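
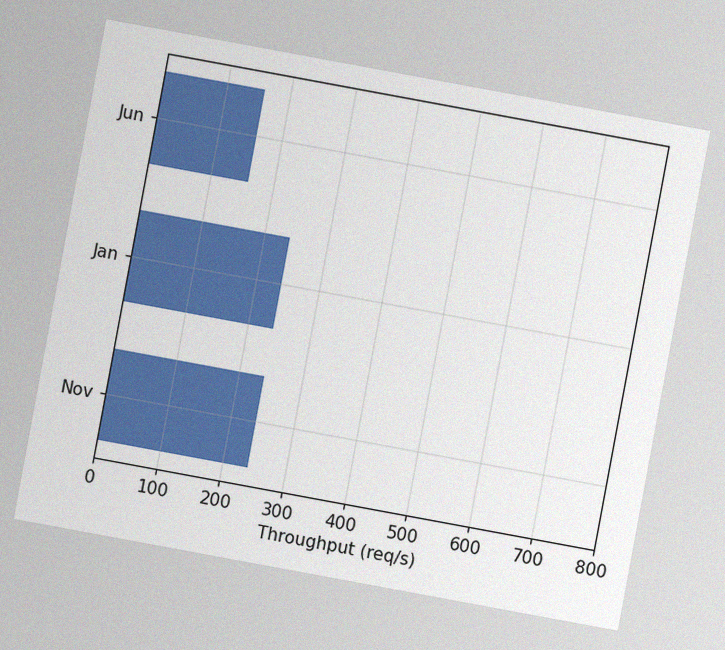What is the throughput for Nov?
240req/s

The chart is tilted about 10° clockwise, with some photo noise. Reading along the chart's x-axis, the Nov bar reaches 240req/s.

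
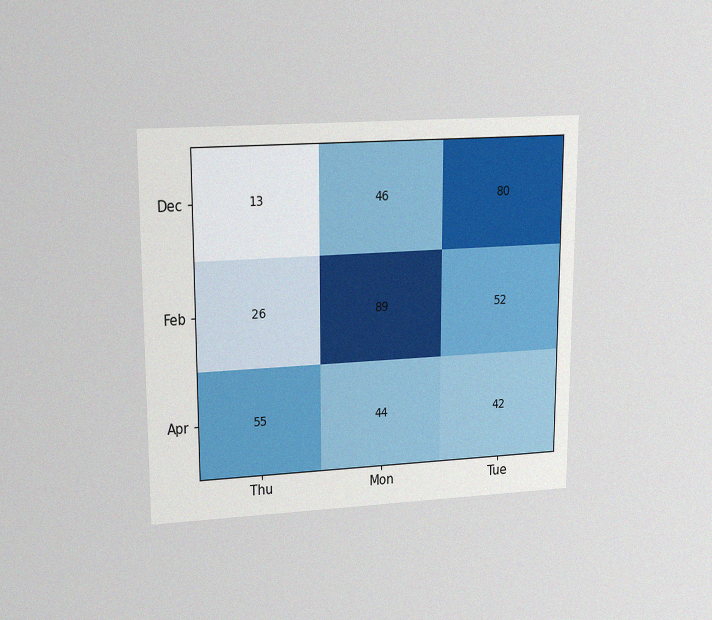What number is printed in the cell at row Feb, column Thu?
26

The chart is viewed at a slight angle, with some photo noise. The (Feb, Thu) cell reads 26.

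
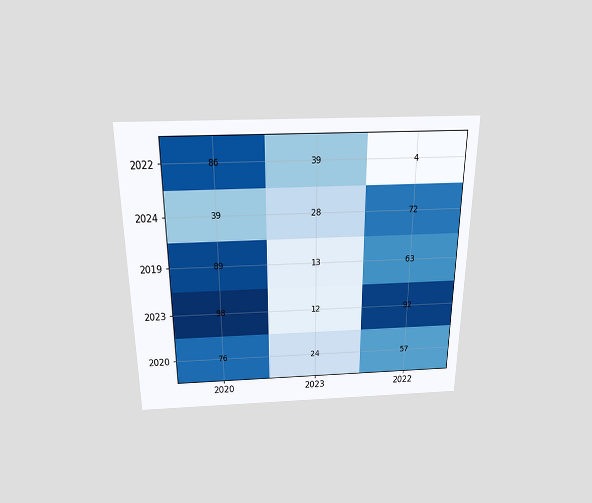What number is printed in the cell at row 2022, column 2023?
39

The chart is viewed slightly from above. The (2022, 2023) cell reads 39.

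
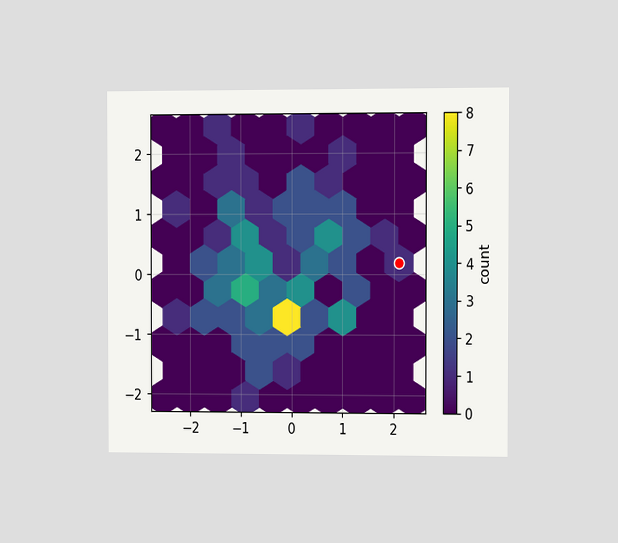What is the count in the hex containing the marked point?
The chart is viewed at a slight angle. The marked hex reads 1 on the colorbar.

1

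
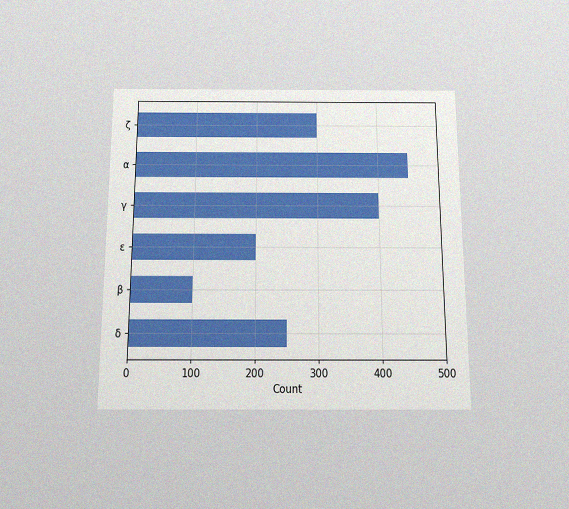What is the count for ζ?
The chart is viewed slightly from below, with some photo noise. Reading along the chart's x-axis, the ζ bar reaches 300.

300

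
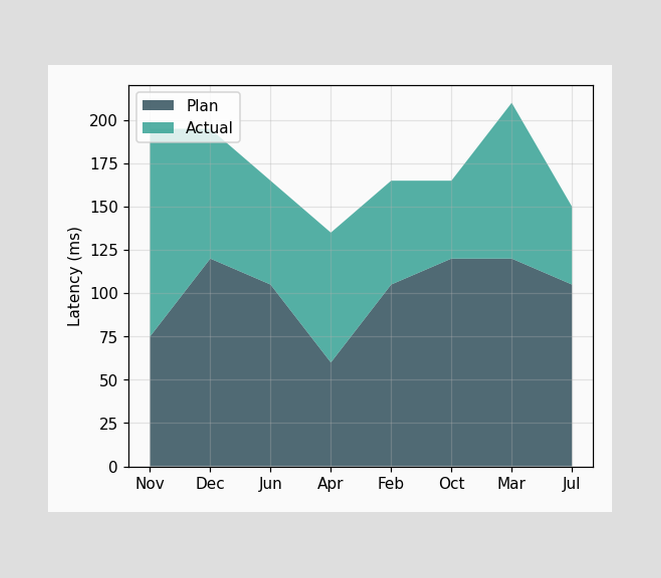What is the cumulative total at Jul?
150ms

The stacked total at Jul reaches 150ms.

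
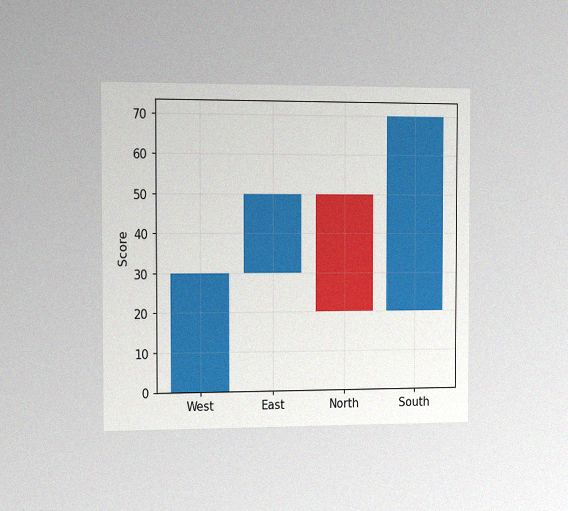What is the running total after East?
The chart is viewed slightly from the left, with some photo noise. After East the running total reaches 50.

50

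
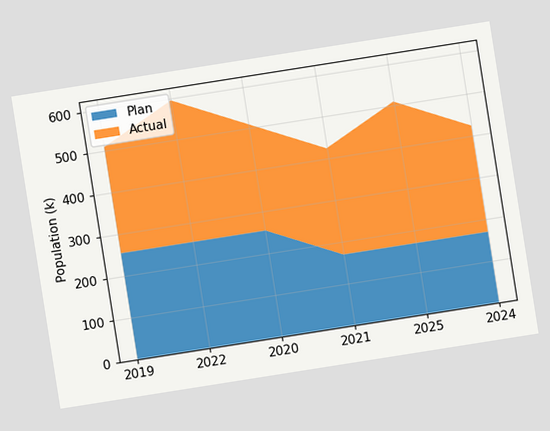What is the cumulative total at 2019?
The chart is tilted about 9° counter-clockwise. The stacked total at 2019 reaches 510k.

510k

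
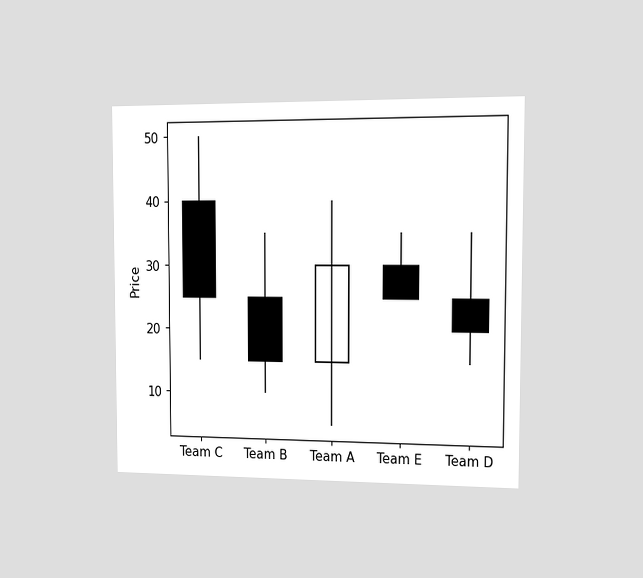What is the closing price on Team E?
The chart is viewed slightly from the right. The Team E candle closes at 25.

25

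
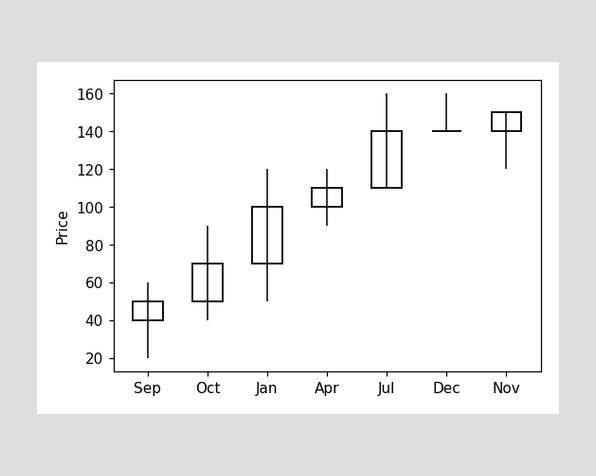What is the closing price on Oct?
70

The Oct candle closes at 70.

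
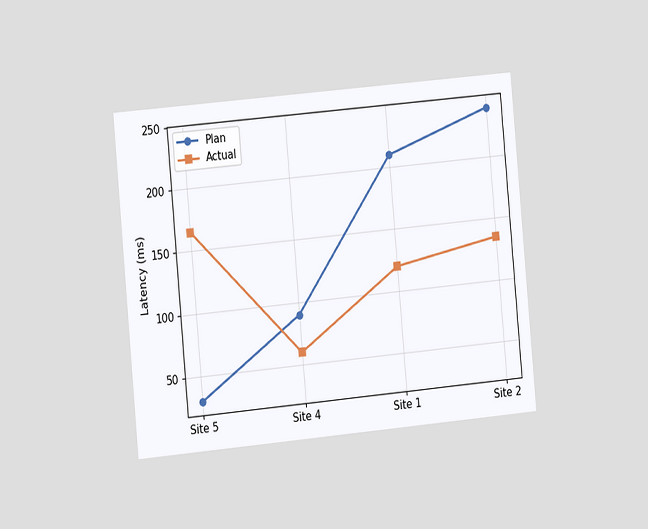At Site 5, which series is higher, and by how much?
The chart is tilted about 5° counter-clockwise and viewed slightly from the left. At Site 5, Actual sits above the other line by 135ms.

Actual, by 135ms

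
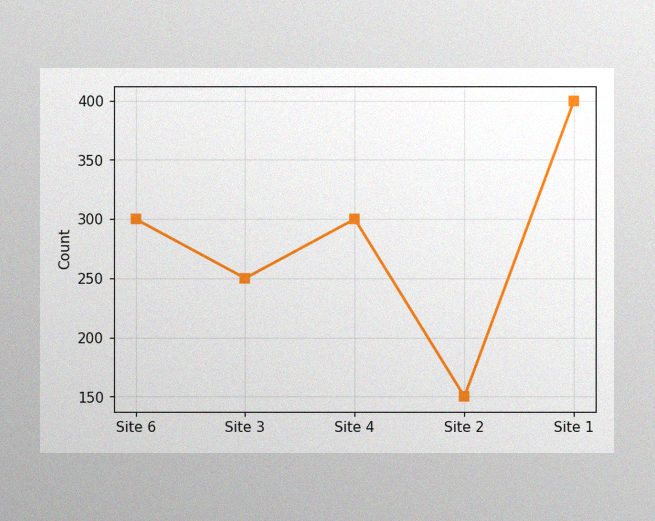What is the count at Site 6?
300

The image has some photo noise and uneven lighting. At Site 6, the line is at 300.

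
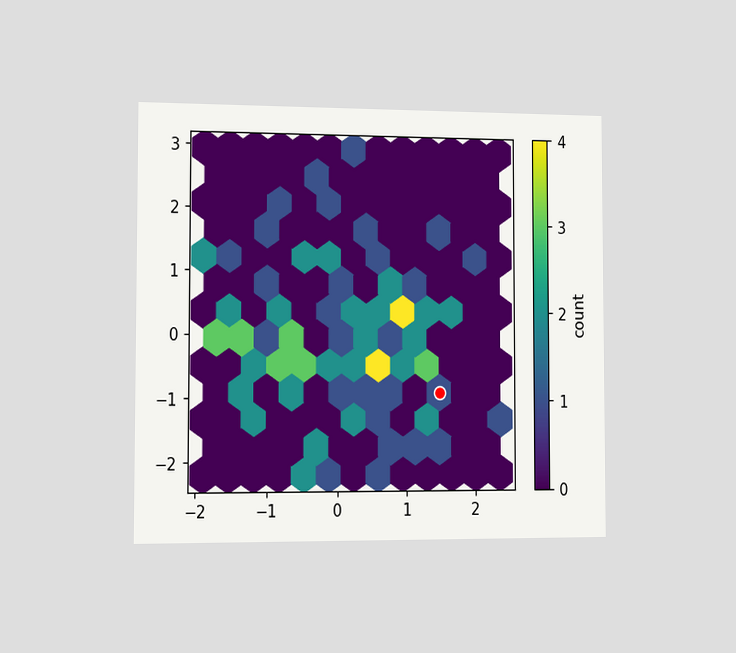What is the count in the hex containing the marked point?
1

The chart is viewed slightly from the left. The marked hex reads 1 on the colorbar.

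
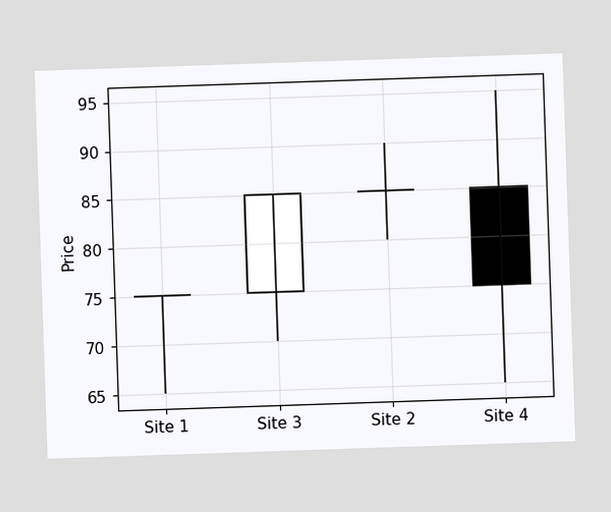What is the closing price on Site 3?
85

The Site 3 candle closes at 85.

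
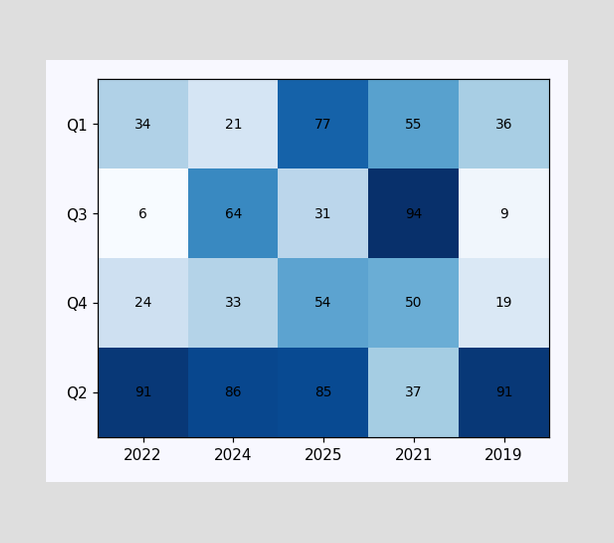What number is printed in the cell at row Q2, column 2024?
The (Q2, 2024) cell reads 86.

86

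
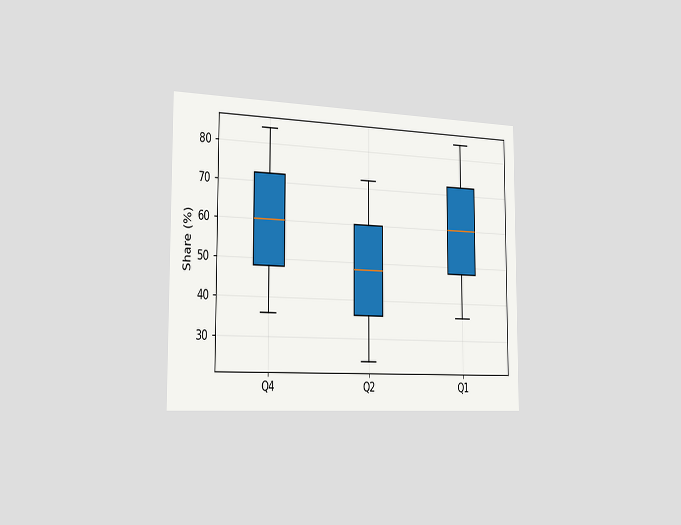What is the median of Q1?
The chart is viewed slightly from the left. The median line in the Q1 box sits at 60%.

60%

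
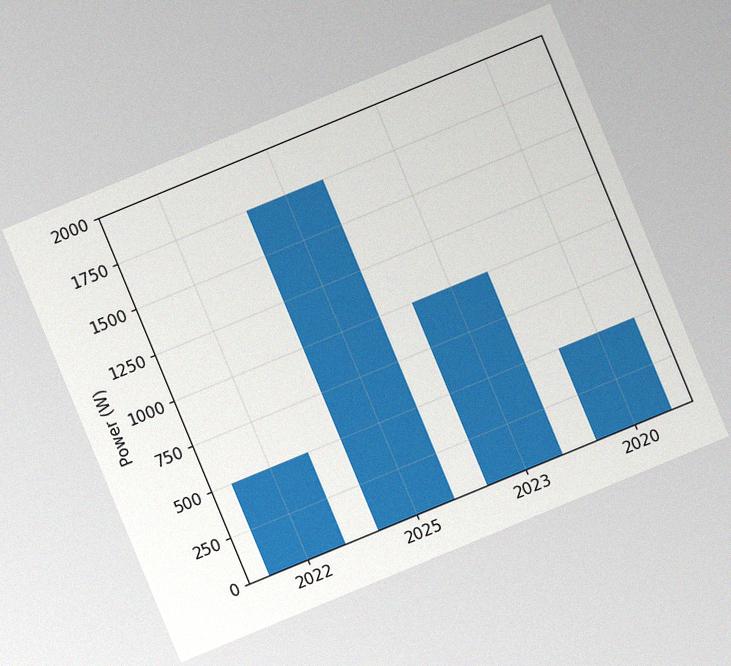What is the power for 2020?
The chart is tilted about 22° counter-clockwise, with some photo noise. Reading along the chart's y-axis, the 2020 bar reaches 500W.

500W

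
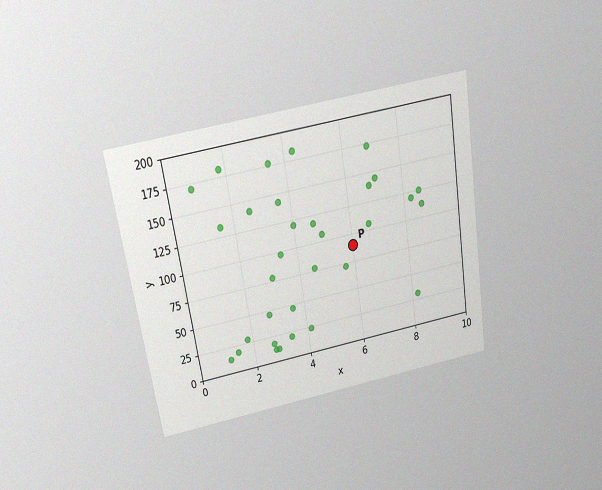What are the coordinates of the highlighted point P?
(6, 90)

The chart is tilted about 9° counter-clockwise and viewed slightly from above, with some photo noise. Following the gridlines from P to each axis, P sits at (6, 90).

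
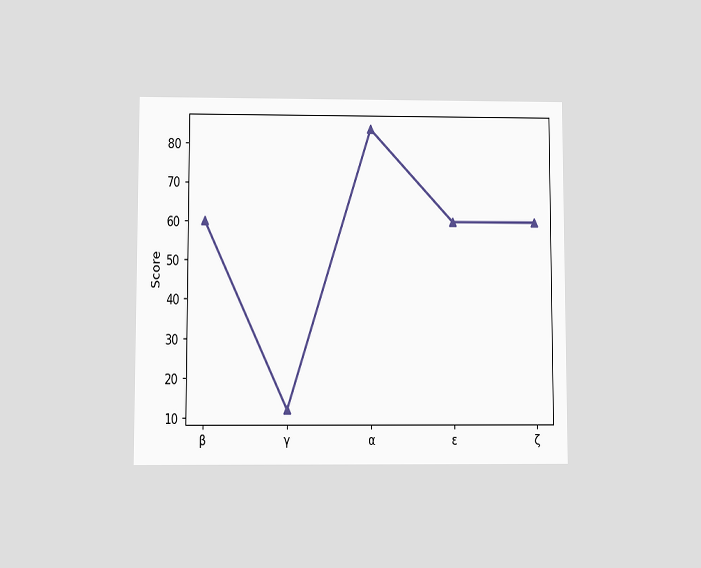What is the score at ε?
The chart is viewed slightly from below. At ε, the line is at 60.

60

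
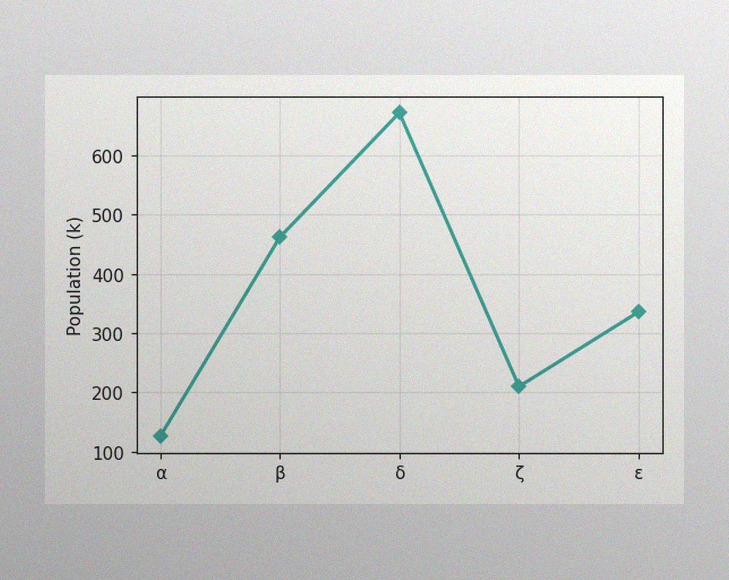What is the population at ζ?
210k

The image has some photo noise and uneven lighting. At ζ, the line is at 210k.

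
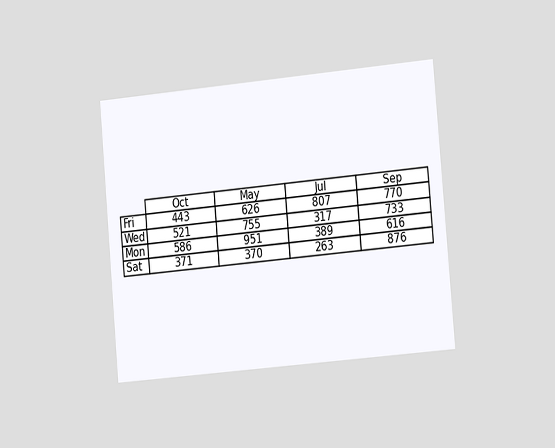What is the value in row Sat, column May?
370

The chart is tilted about 5° counter-clockwise and viewed slightly from the right. The (Sat, May) cell reads 370.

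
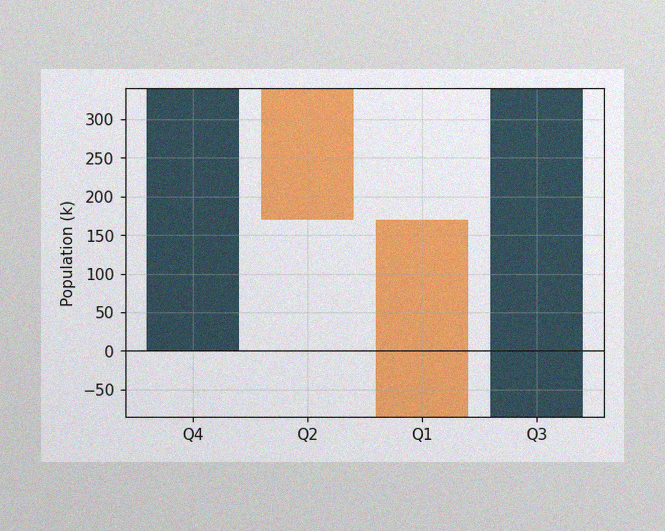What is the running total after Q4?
340k

The image has some photo noise and uneven lighting. After Q4 the running total reaches 340k.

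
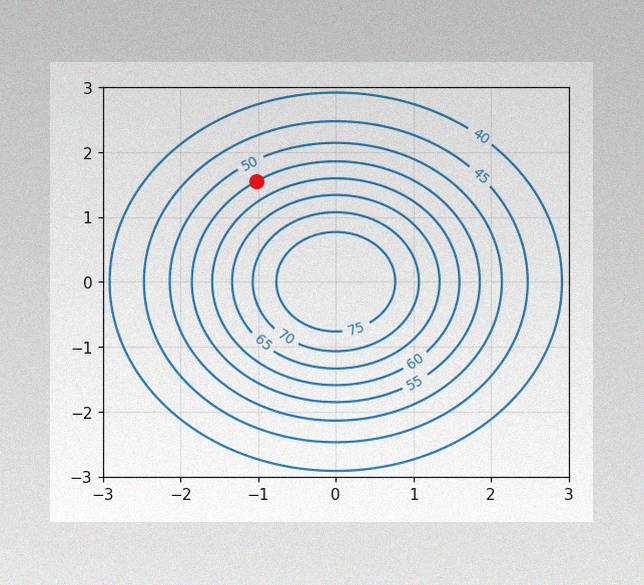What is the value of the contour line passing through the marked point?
The image has some photo noise and uneven lighting. The marked point sits on the contour labelled 55.

55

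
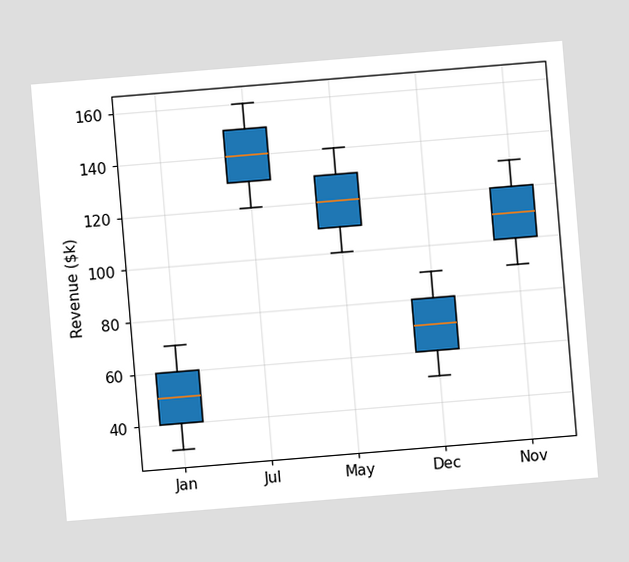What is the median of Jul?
The chart is tilted about 5° counter-clockwise. The median line in the Jul box sits at $140k.

$140k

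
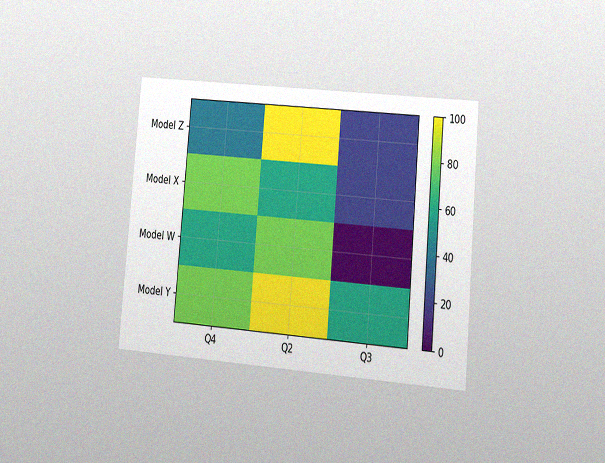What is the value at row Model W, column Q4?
60

The chart is tilted about 5° clockwise and viewed at a slight angle, with some photo noise. Matching cell (Model W, Q4) against the colorbar gives 60.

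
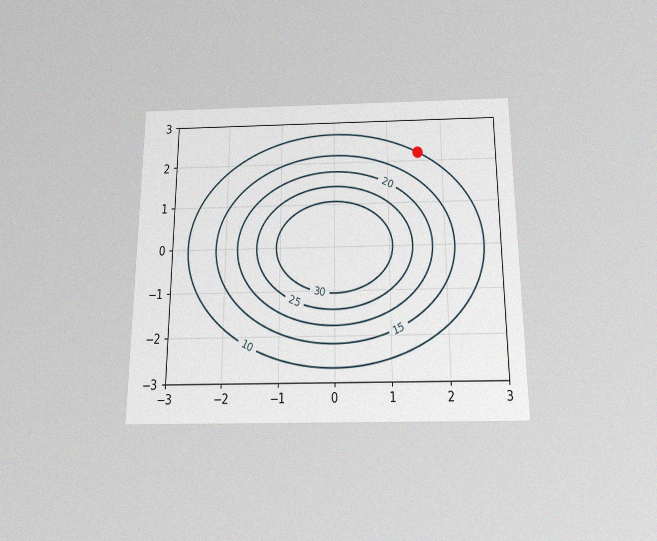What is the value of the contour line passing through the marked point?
The chart is viewed slightly from below, with some photo noise. The marked point sits on the contour labelled 10.

10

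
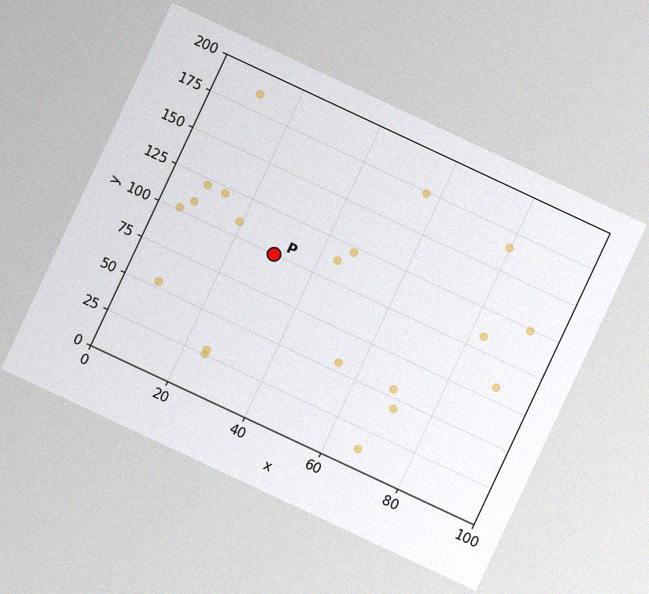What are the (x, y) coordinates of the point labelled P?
(30, 100)

The chart is tilted about 25° clockwise, with some photo noise. Following the gridlines from P to each axis, P sits at (30, 100).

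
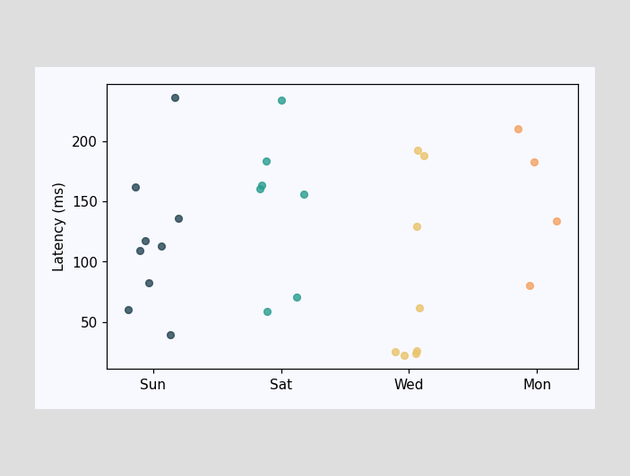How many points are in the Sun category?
Counting the markers in the Sun column gives 9.

9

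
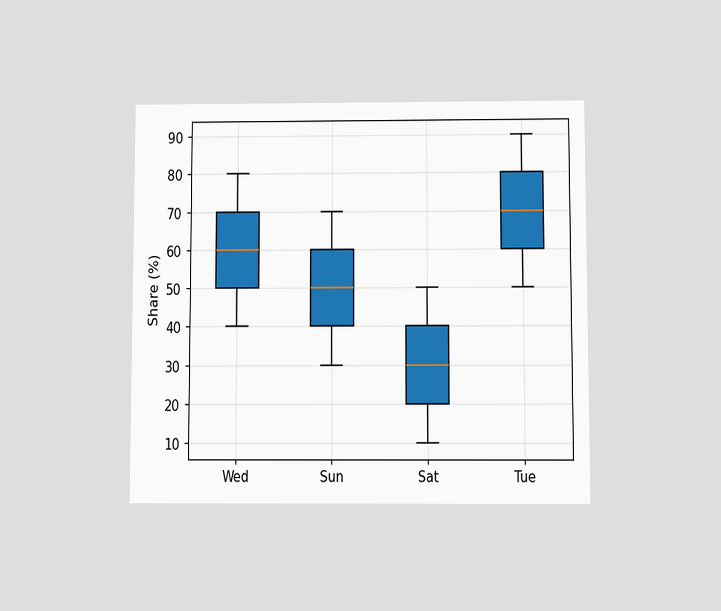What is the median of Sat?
The chart is viewed slightly from below. The median line in the Sat box sits at 30%.

30%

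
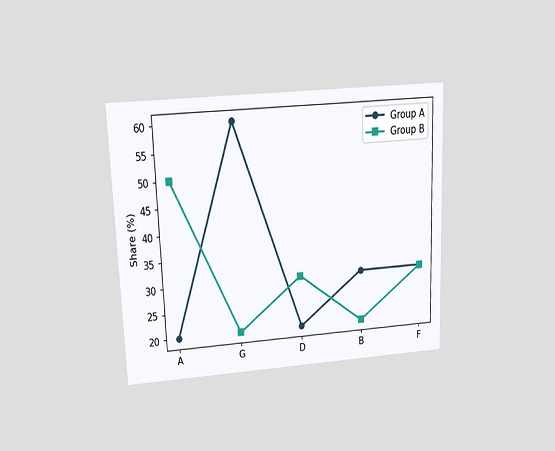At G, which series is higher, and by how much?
Group A, by 40%

The chart is tilted about 2° counter-clockwise and viewed slightly from above. At G, Group A sits above the other line by 40%.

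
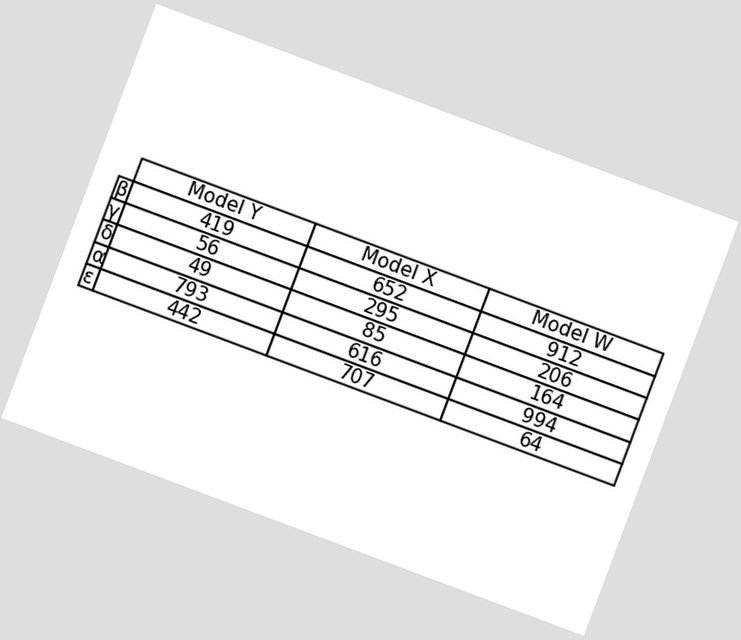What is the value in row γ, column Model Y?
The chart is tilted about 21° clockwise. The (γ, Model Y) cell reads 56.

56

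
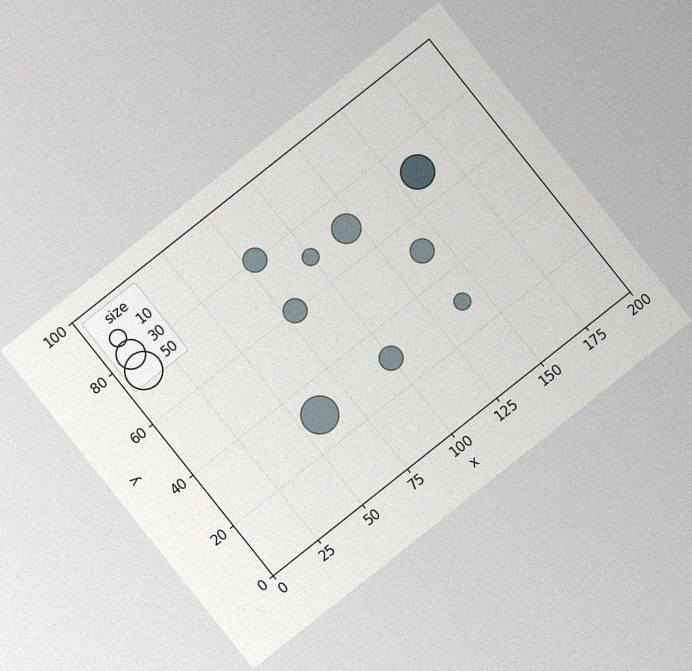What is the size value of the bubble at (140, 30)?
The chart is tilted about 38° counter-clockwise, with some photo noise. Matching the bubble at (140, 30) against the size legend gives 10.

10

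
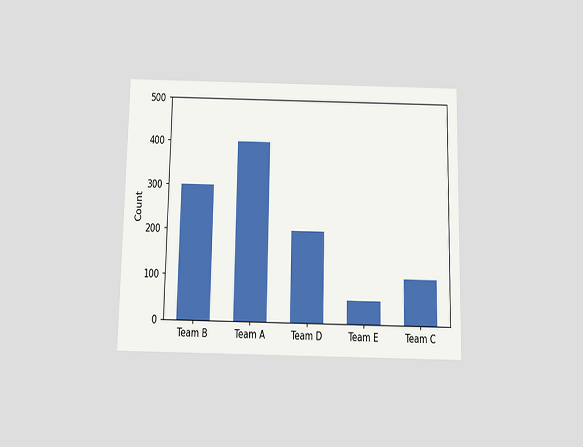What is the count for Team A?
400

The chart is viewed slightly from below. Reading along the chart's y-axis, the Team A bar reaches 400.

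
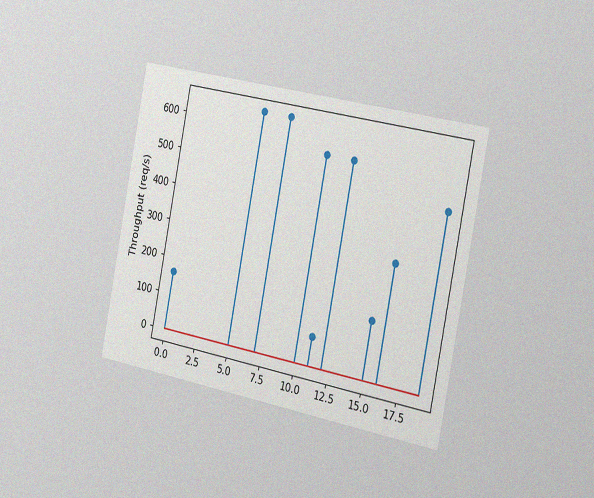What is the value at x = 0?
The chart is tilted about 11° clockwise and viewed slightly from the right, with some photo noise. The stem at x=0 reaches 160req/s.

160req/s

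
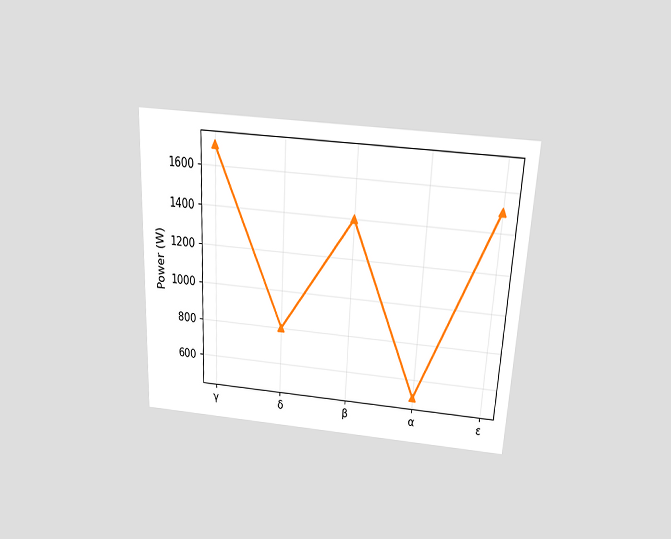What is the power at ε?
1500W

The chart is tilted about 3° clockwise and viewed slightly from above. At ε, the line is at 1500W.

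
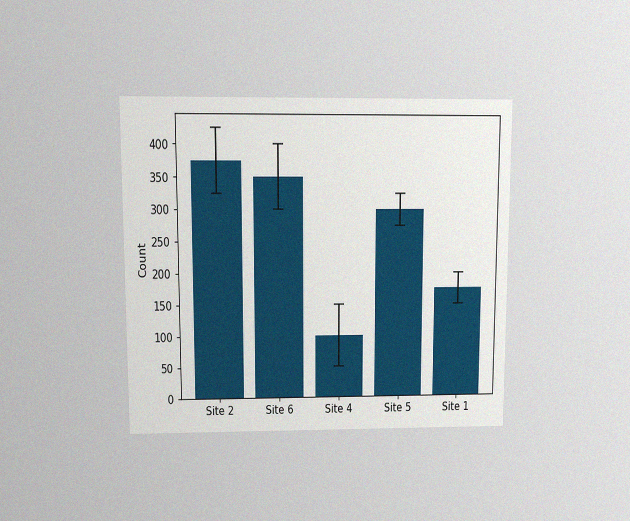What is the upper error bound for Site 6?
The chart is viewed at a slight angle, with some photo noise. The Site 6 bar's upper whisker reaches 400.

400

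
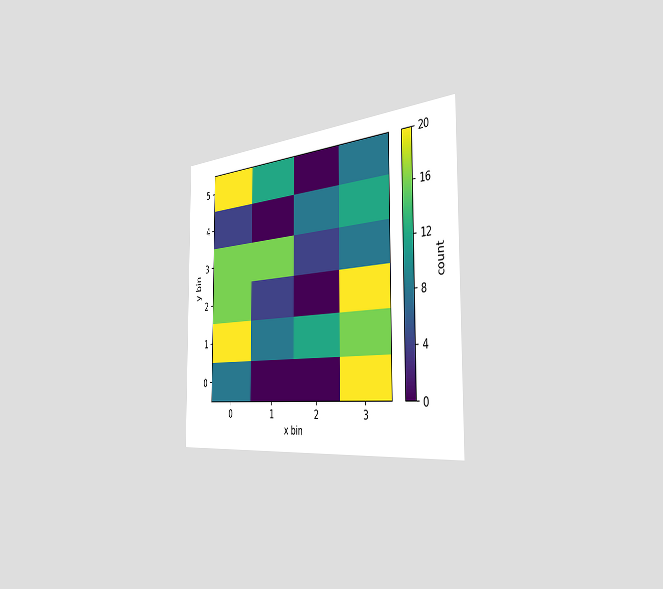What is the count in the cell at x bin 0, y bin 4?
The chart is viewed slightly from the right. Matching the cell (0, 4) against the colorbar gives 4.

4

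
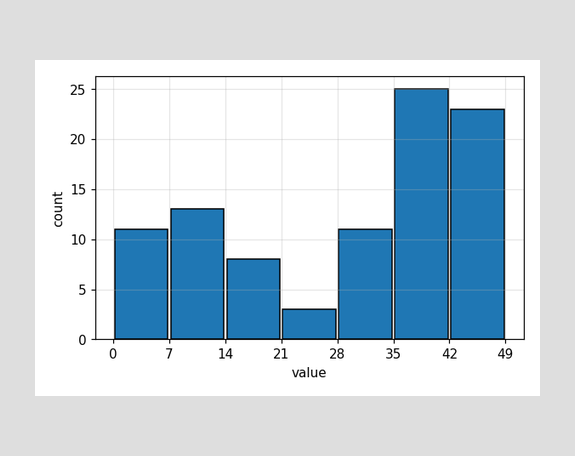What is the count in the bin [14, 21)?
The [14, 21) bin has height 8.

8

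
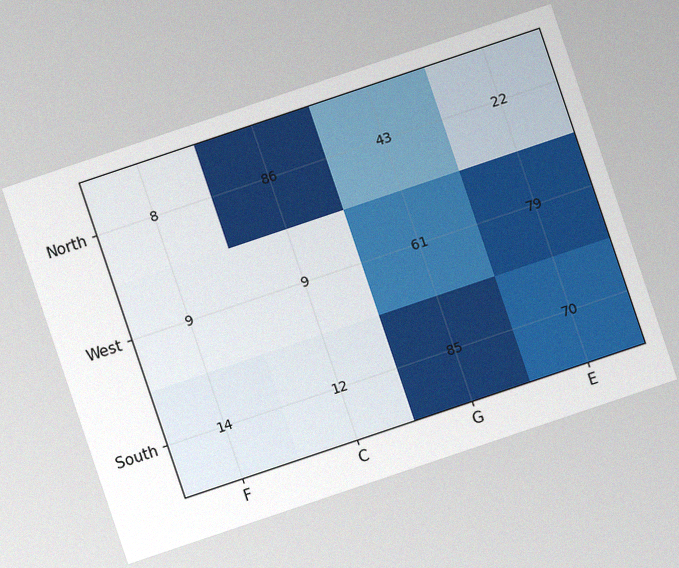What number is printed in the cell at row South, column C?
The chart is tilted about 19° counter-clockwise, with some photo noise. The (South, C) cell reads 12.

12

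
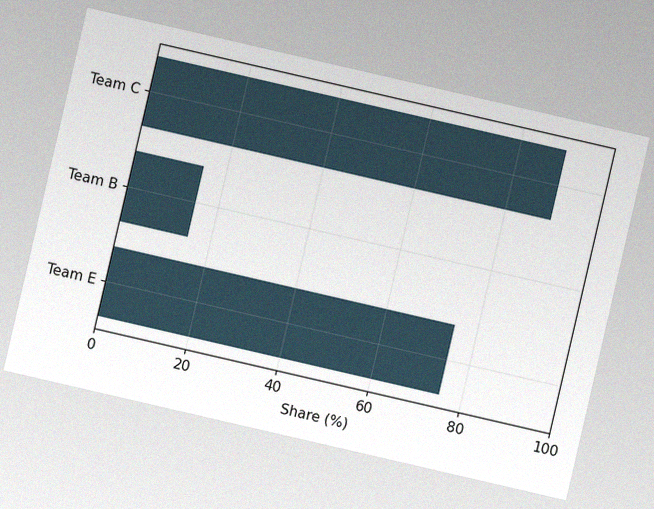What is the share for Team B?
The chart is tilted about 13° clockwise, with some photo noise. Reading along the chart's x-axis, the Team B bar reaches 15%.

15%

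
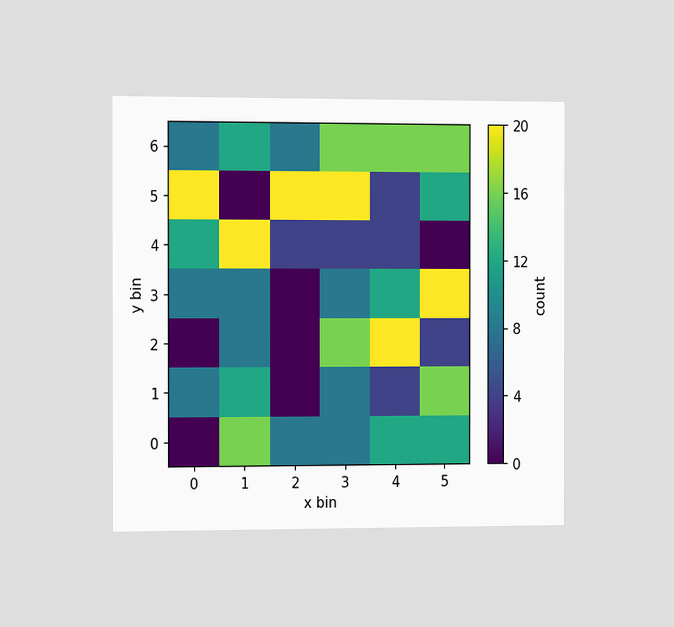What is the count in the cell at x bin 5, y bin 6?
The chart is viewed slightly from the left. Matching the cell (5, 6) against the colorbar gives 16.

16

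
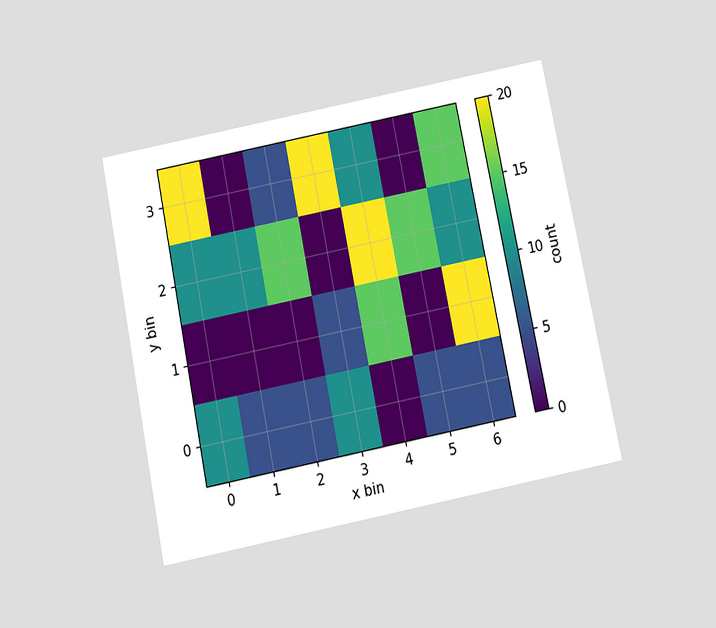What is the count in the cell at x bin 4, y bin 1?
15

The chart is tilted about 11° counter-clockwise and viewed slightly from below. Matching the cell (4, 1) against the colorbar gives 15.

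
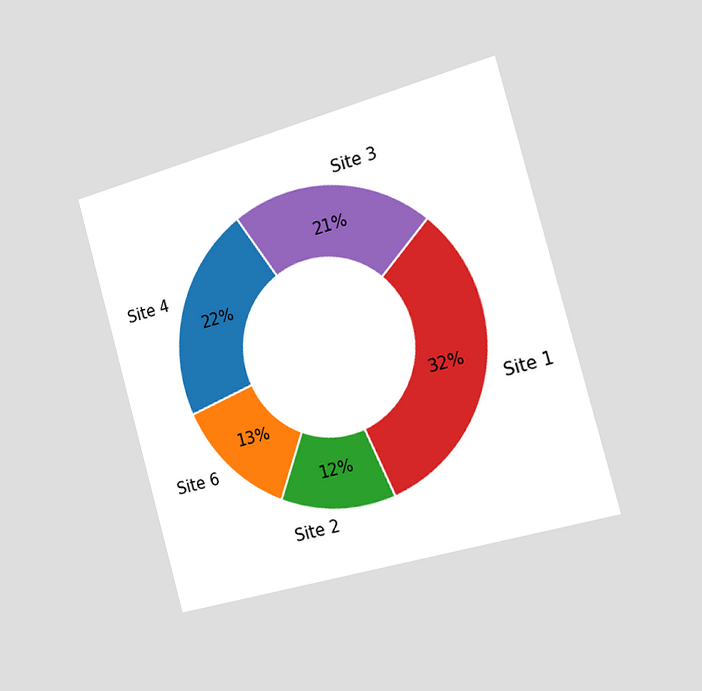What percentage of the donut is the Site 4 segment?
The chart is tilted about 15° counter-clockwise and viewed slightly from the right. The Site 4 segment takes up 22% of the ring.

22%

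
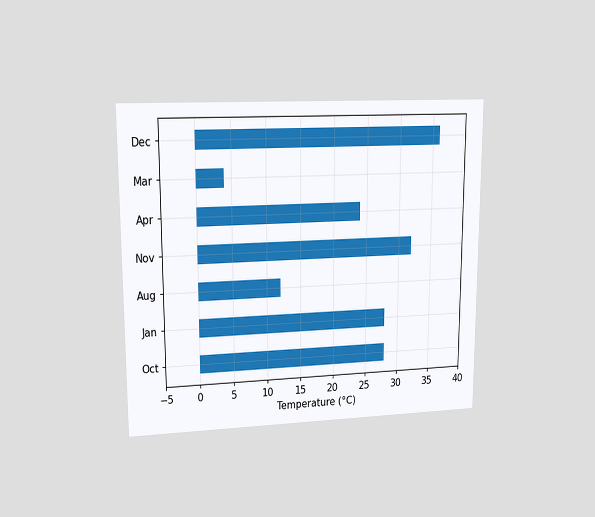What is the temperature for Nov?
The chart is viewed at a slight angle. Reading along the chart's x-axis, the Nov bar reaches 32°C.

32°C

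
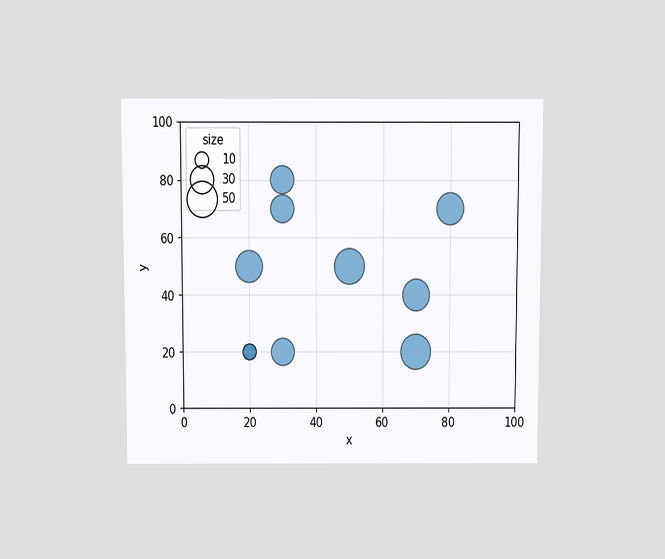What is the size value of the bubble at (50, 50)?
50

The chart is viewed slightly from above. Matching the bubble at (50, 50) against the size legend gives 50.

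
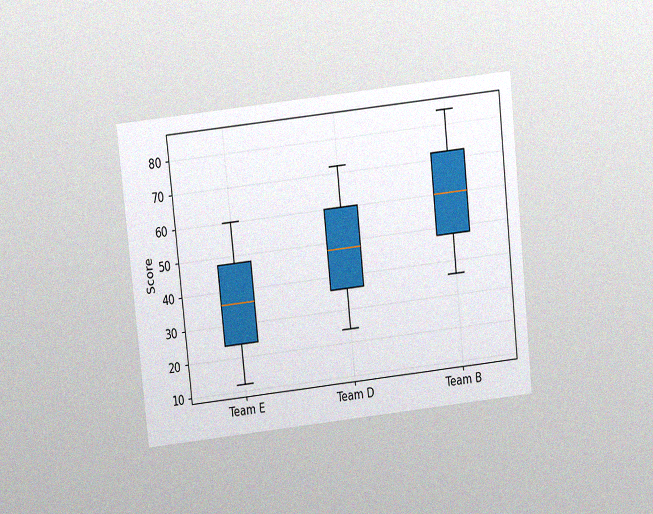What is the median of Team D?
48

The chart is tilted about 6° counter-clockwise and viewed slightly from above, with some photo noise. The median line in the Team D box sits at 48.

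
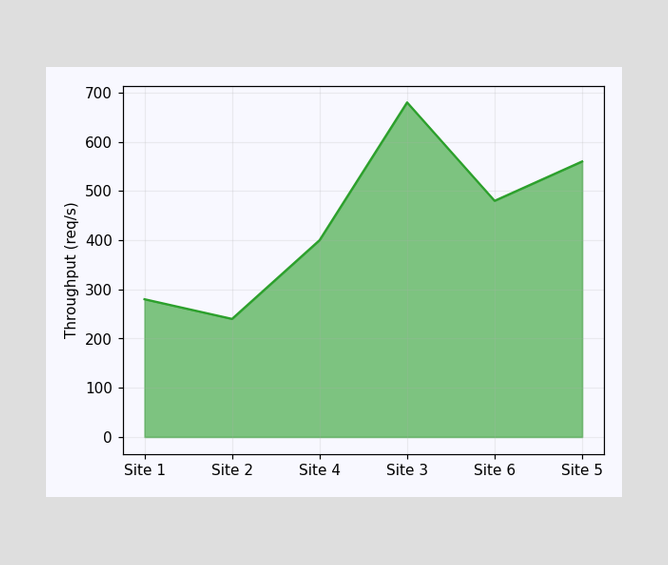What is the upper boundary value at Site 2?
At Site 2 the upper boundary is at 240req/s.

240req/s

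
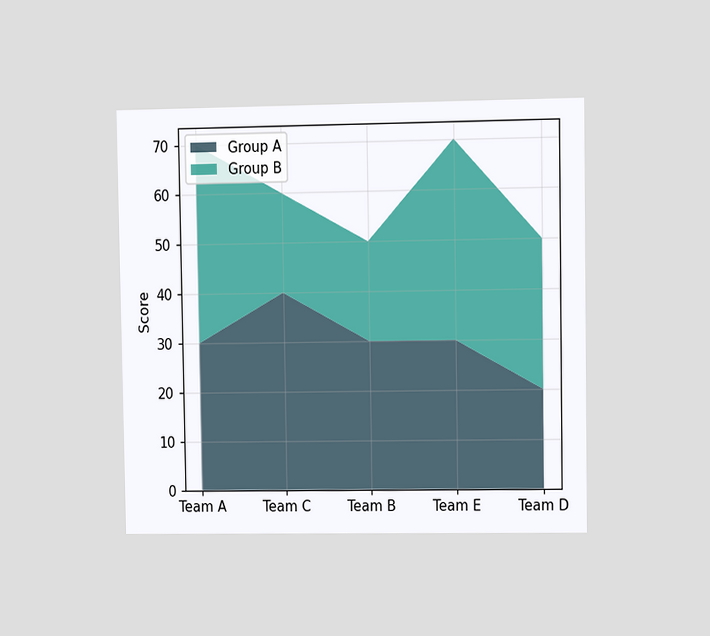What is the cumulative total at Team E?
70

The chart is viewed at a slight angle. The stacked total at Team E reaches 70.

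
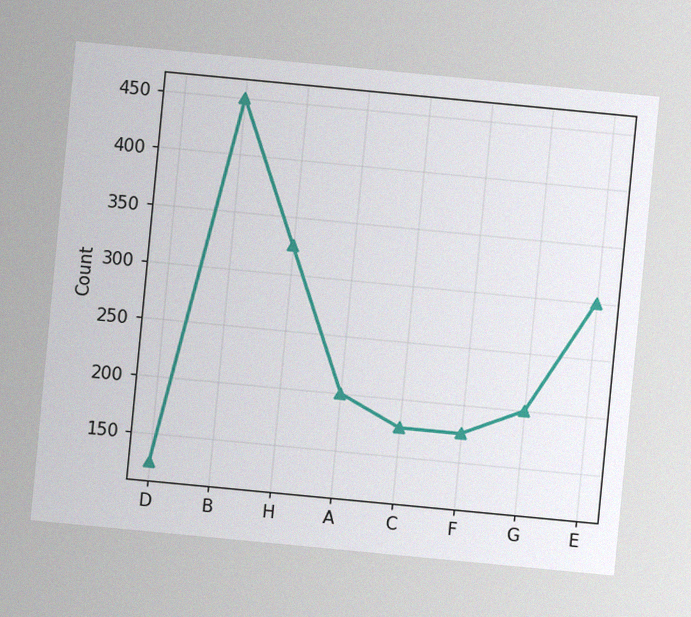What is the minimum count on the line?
125

The chart is tilted about 5° clockwise, with some photo noise. The lowest point is at D, and reading across to the y-axis gives 125.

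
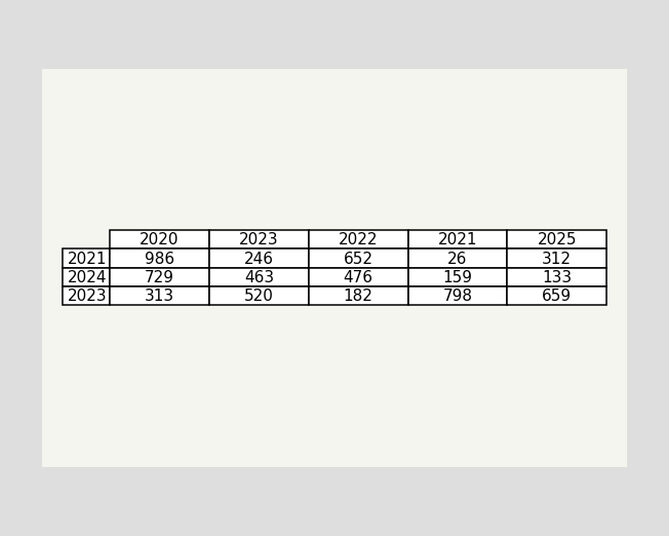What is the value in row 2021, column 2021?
26

The (2021, 2021) cell reads 26.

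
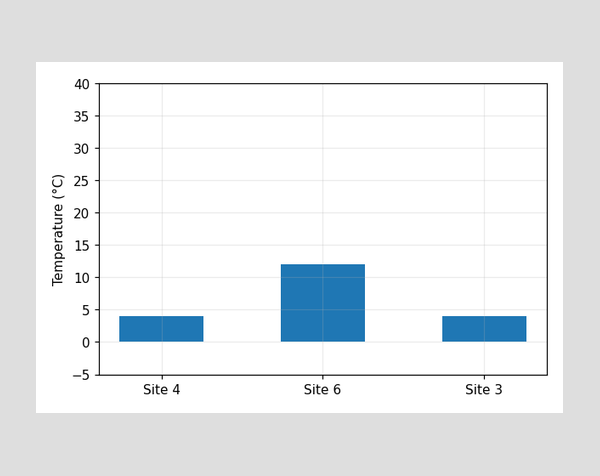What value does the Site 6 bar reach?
Reading along the chart's y-axis, the Site 6 bar reaches 12°C.

12°C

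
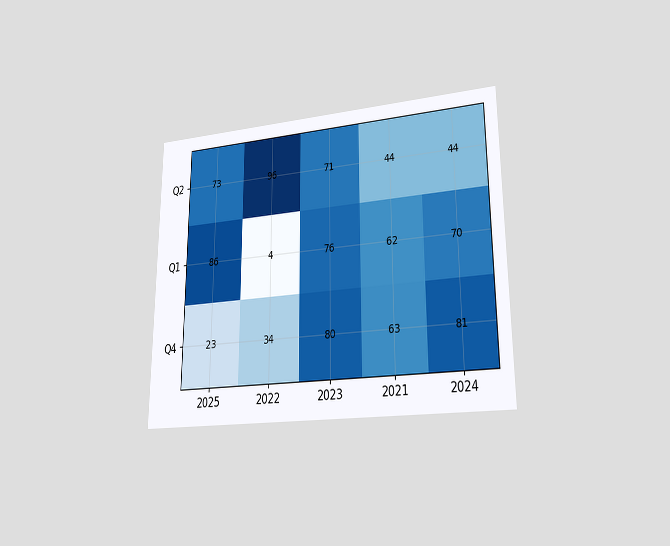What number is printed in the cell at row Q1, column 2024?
70

The chart is viewed at a slight angle. The (Q1, 2024) cell reads 70.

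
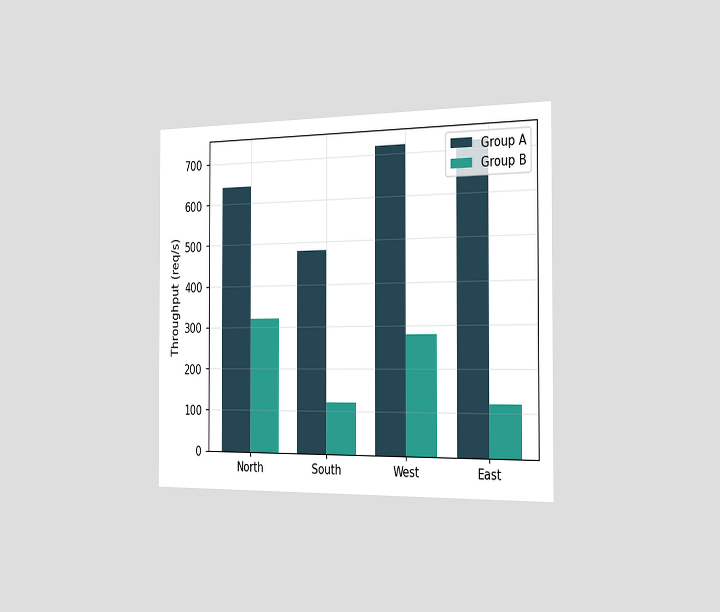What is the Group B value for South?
The chart is viewed slightly from the right. The Group B bar at South reaches 120req/s on the y-axis.

120req/s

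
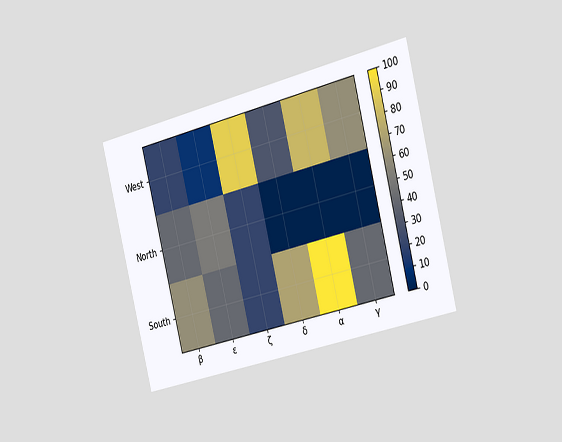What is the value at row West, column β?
20

The chart is tilted about 14° counter-clockwise and viewed slightly from the right. Matching cell (West, β) against the colorbar gives 20.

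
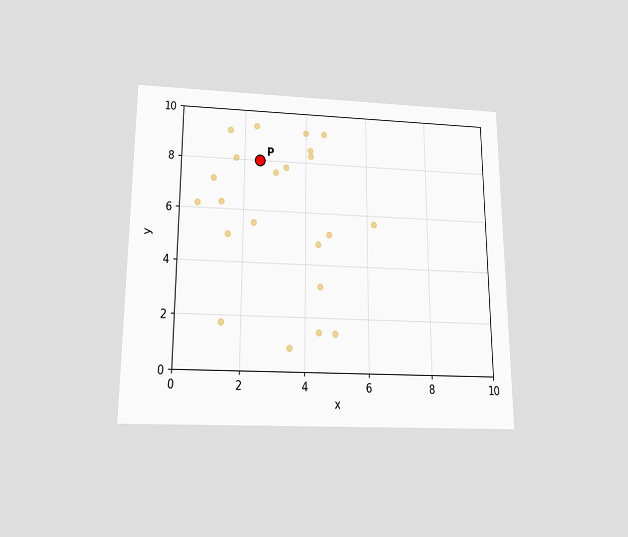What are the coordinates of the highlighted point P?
The chart is viewed slightly from below. Following the gridlines from P to each axis, P sits at (2.5, 8).

(2.5, 8)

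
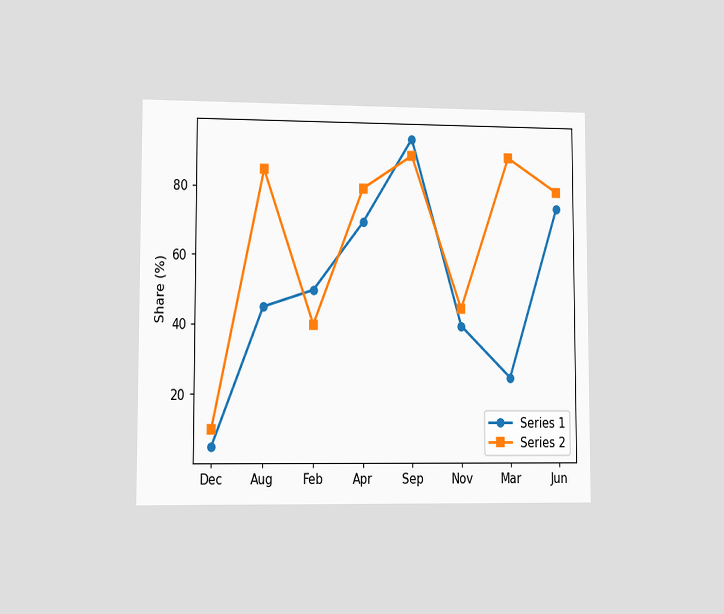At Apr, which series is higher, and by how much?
Series 2, by 10%

The chart is viewed at a slight angle. At Apr, Series 2 sits above the other line by 10%.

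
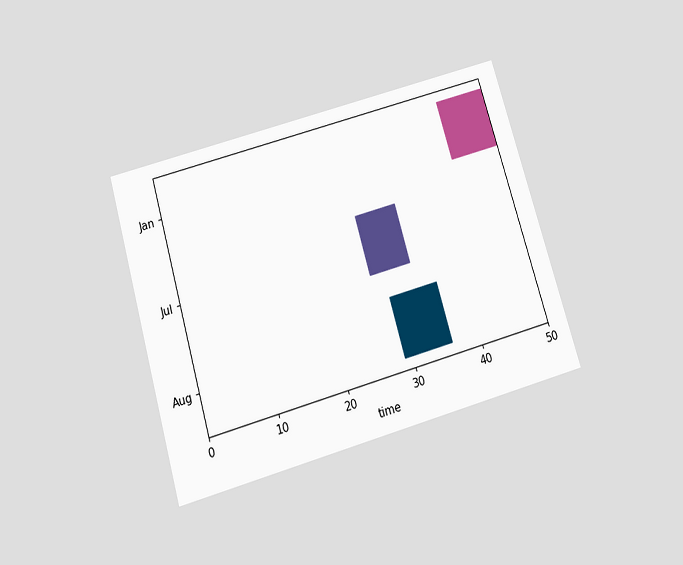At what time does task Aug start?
29

The chart is tilted about 16° counter-clockwise and viewed slightly from below. The Aug bar begins at t=29.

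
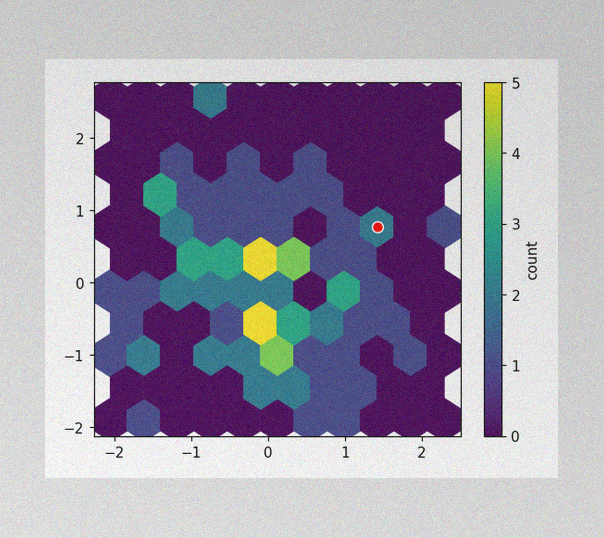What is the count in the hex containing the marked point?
2

The image has some photo noise and uneven lighting. The marked hex reads 2 on the colorbar.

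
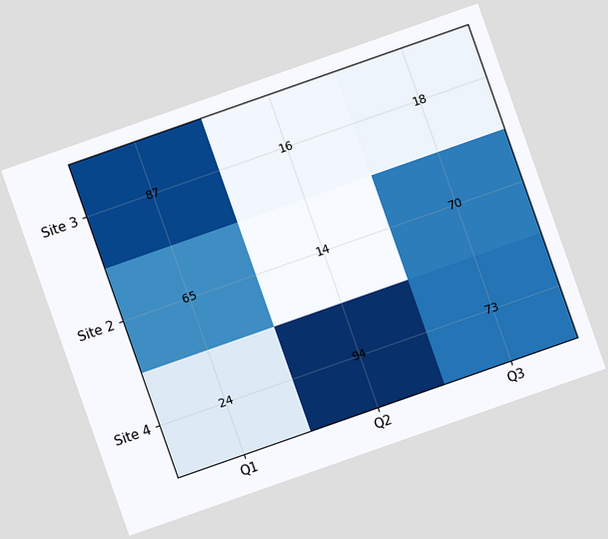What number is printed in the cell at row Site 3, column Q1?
The chart is tilted about 19° counter-clockwise. The (Site 3, Q1) cell reads 87.

87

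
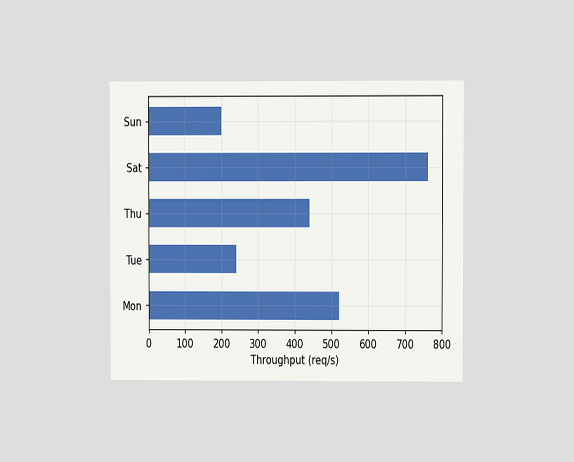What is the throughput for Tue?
240req/s

The chart is viewed at a slight angle. Reading along the chart's x-axis, the Tue bar reaches 240req/s.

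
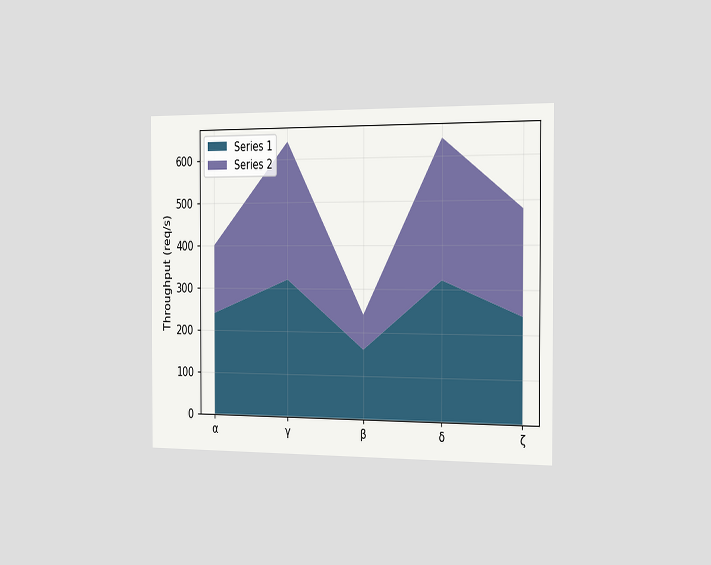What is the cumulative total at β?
The chart is viewed slightly from the right. The stacked total at β reaches 240req/s.

240req/s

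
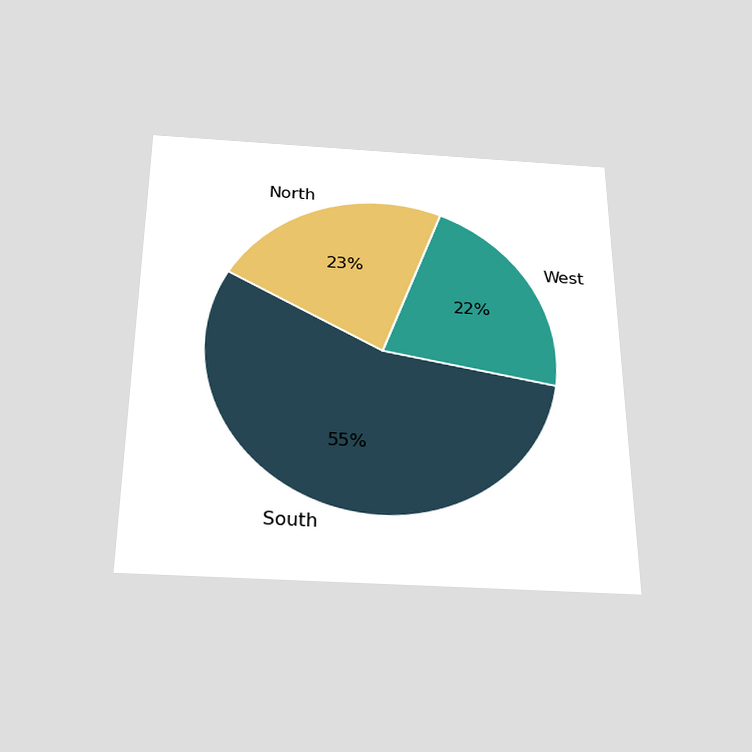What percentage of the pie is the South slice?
The chart is viewed slightly from below. The South slice takes up 55% of the pie.

55%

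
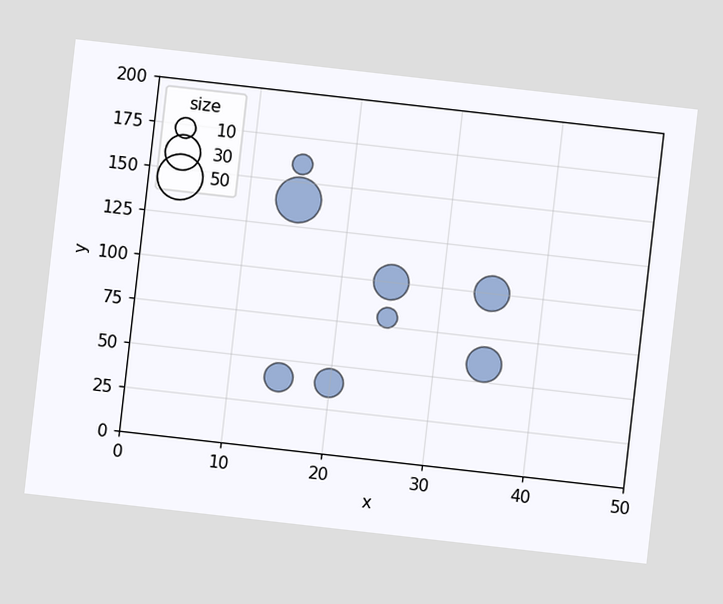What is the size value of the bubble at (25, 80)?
10

The chart is tilted about 6° clockwise. Matching the bubble at (25, 80) against the size legend gives 10.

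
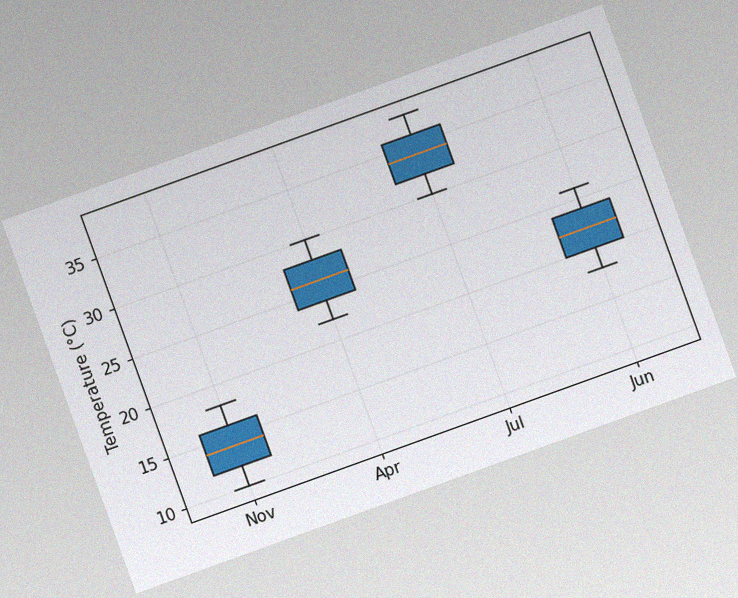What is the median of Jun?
The chart is tilted about 20° counter-clockwise, with some photo noise. The median line in the Jun box sits at 22°C.

22°C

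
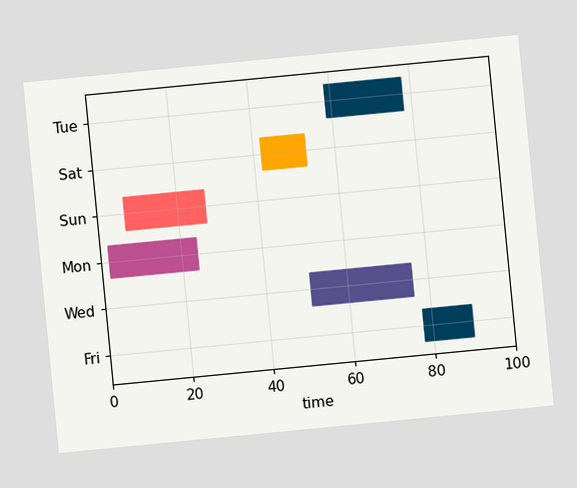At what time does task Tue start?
The chart is tilted about 6° counter-clockwise. The Tue bar begins at t=59.

59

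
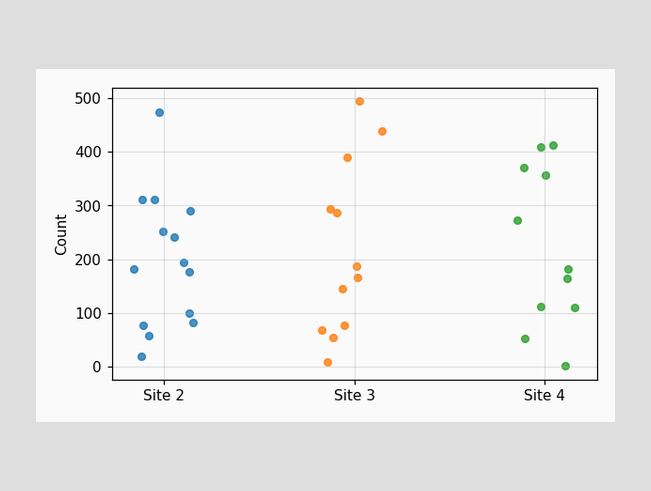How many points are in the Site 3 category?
Counting the markers in the Site 3 column gives 12.

12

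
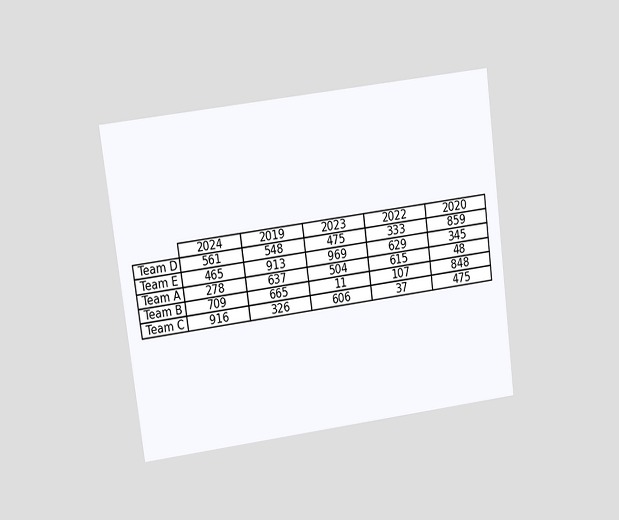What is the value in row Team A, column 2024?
278

The chart is tilted about 7° counter-clockwise and viewed at a slight angle. The (Team A, 2024) cell reads 278.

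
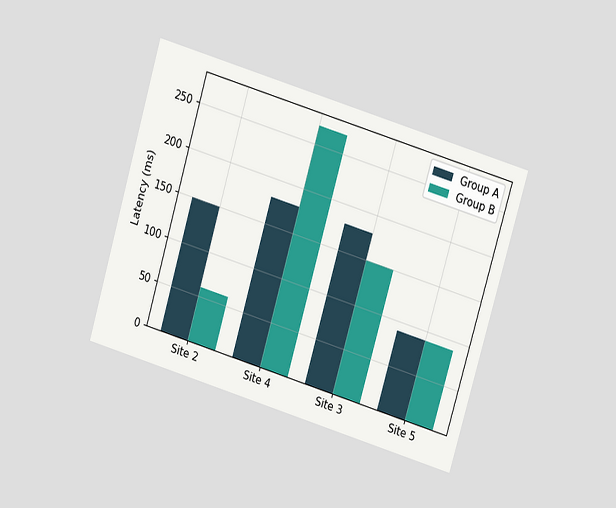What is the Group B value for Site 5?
90ms

The chart is tilted about 17° clockwise and viewed at a slight angle. The Group B bar at Site 5 reaches 90ms on the y-axis.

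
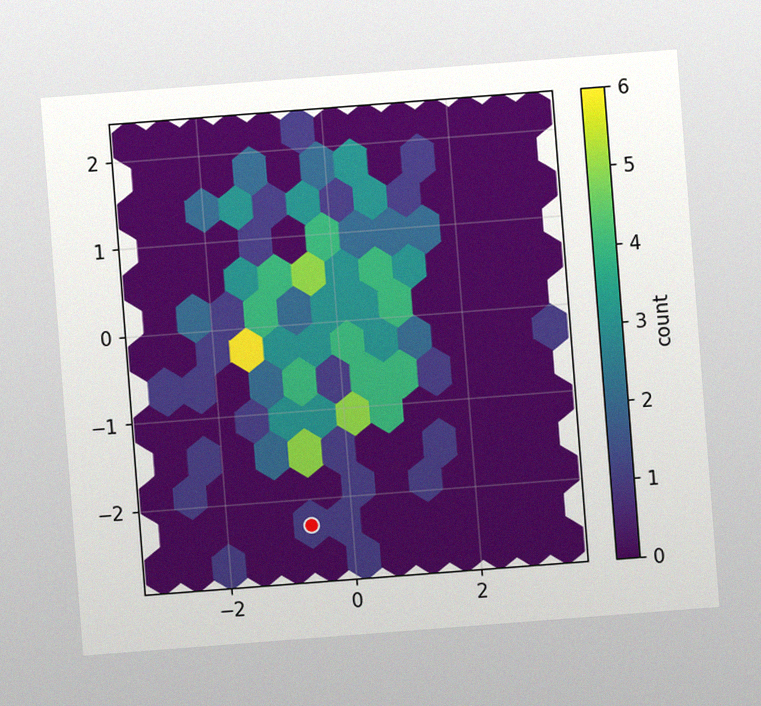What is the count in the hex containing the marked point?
1

The chart is tilted about 4° counter-clockwise, with some photo noise. The marked hex reads 1 on the colorbar.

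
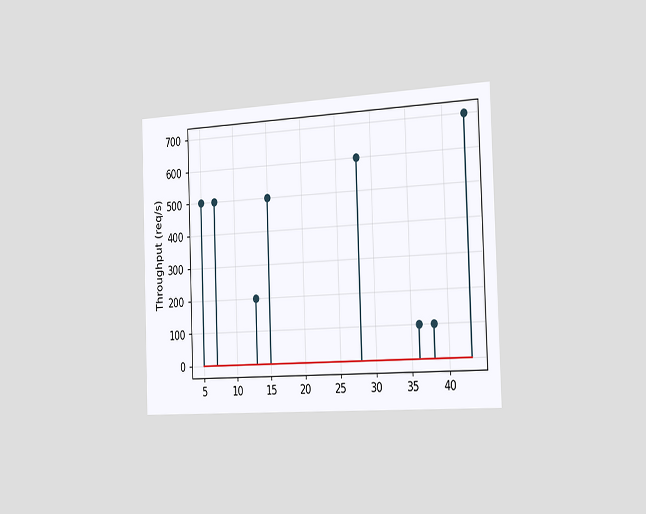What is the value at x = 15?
The chart is tilted about 2° counter-clockwise and viewed slightly from the right. The stem at x=15 reaches 500req/s.

500req/s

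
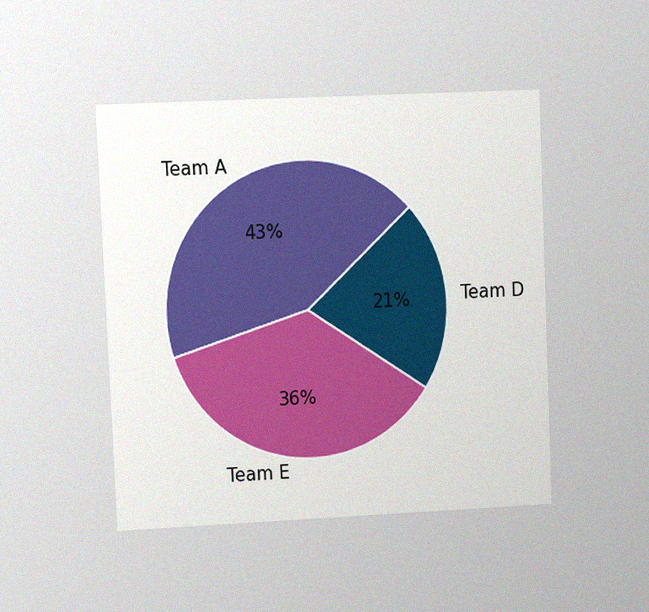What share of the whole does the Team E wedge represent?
The chart is tilted about 2° counter-clockwise and viewed at a slight angle, with some photo noise. The Team E slice takes up 36% of the pie.

36%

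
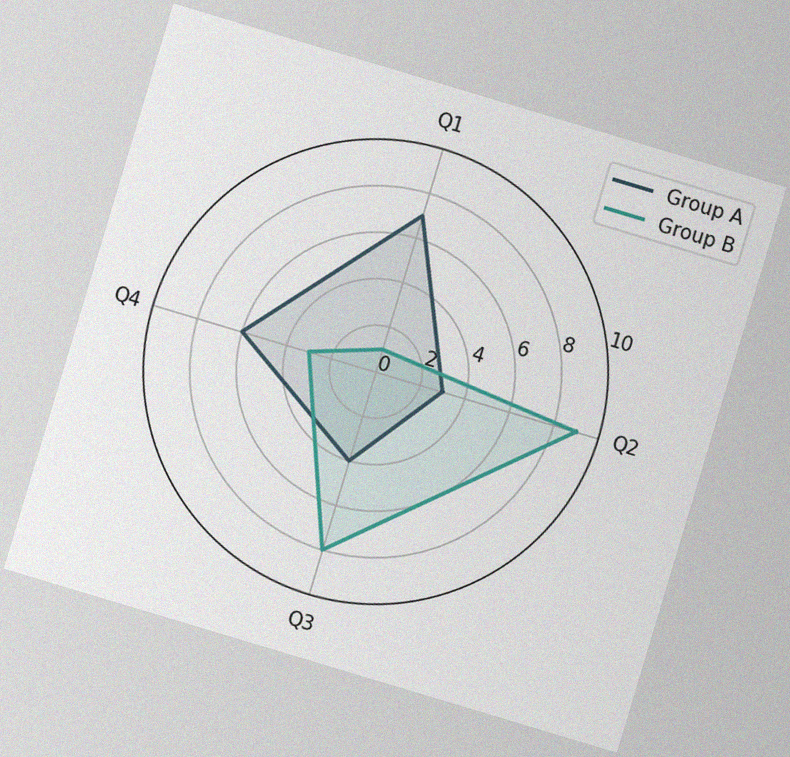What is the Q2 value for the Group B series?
The chart is tilted about 17° clockwise, with some photo noise. On the Q2 axis, Group B reaches 9.

9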